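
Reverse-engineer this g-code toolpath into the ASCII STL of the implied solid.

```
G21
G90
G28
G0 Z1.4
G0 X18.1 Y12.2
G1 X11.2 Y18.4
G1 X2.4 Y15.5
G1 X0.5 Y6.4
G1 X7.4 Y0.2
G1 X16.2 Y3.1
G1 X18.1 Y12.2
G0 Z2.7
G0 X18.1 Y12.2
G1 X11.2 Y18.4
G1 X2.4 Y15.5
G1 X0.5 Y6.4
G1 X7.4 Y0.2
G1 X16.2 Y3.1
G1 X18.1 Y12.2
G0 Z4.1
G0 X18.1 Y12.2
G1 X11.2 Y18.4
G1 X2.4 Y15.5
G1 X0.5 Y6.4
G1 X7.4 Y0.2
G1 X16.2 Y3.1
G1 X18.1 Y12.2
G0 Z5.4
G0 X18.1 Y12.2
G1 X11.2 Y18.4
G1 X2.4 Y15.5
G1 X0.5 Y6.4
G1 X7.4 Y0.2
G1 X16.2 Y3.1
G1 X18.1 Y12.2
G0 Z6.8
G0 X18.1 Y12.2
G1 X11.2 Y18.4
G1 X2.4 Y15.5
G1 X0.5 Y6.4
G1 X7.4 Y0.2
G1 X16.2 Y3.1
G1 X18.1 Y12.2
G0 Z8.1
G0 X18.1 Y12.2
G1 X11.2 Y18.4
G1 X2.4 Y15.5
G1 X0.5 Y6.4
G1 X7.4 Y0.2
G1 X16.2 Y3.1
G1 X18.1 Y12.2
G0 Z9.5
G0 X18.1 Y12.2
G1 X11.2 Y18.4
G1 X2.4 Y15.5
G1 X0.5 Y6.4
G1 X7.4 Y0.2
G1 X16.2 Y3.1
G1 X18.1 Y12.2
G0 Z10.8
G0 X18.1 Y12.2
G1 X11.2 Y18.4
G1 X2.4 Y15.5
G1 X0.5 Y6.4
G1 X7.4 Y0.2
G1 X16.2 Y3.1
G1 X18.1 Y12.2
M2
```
solid part
  facet normal 0.0000 0.0000 -1.0000
    outer loop
      vertex 2.4 15.5 0.0
      vertex 11.2 18.4 0.0
      vertex 18.1 12.2 0.0
    endloop
  endfacet
  facet normal 0.0000 0.0000 -1.0000
    outer loop
      vertex 0.5 6.4 0.0
      vertex 2.4 15.5 0.0
      vertex 18.1 12.2 0.0
    endloop
  endfacet
  facet normal 0.0000 0.0000 -1.0000
    outer loop
      vertex 7.4 0.2 0.0
      vertex 0.5 6.4 0.0
      vertex 18.1 12.2 0.0
    endloop
  endfacet
  facet normal 0.0000 0.0000 -1.0000
    outer loop
      vertex 16.2 3.1 0.0
      vertex 7.4 0.2 0.0
      vertex 18.1 12.2 0.0
    endloop
  endfacet
  facet normal 0.0000 0.0000 1.0000
    outer loop
      vertex 18.1 12.2 10.8
      vertex 11.2 18.4 10.8
      vertex 2.4 15.5 10.8
    endloop
  endfacet
  facet normal 0.0000 0.0000 1.0000
    outer loop
      vertex 18.1 12.2 10.8
      vertex 2.4 15.5 10.8
      vertex 0.5 6.4 10.8
    endloop
  endfacet
  facet normal 0.0000 0.0000 1.0000
    outer loop
      vertex 18.1 12.2 10.8
      vertex 0.5 6.4 10.8
      vertex 7.4 0.2 10.8
    endloop
  endfacet
  facet normal 0.0000 0.0000 1.0000
    outer loop
      vertex 18.1 12.2 10.8
      vertex 7.4 0.2 10.8
      vertex 16.2 3.1 10.8
    endloop
  endfacet
  facet normal 0.6684 0.7438 0.0000
    outer loop
      vertex 18.1 12.2 0.0
      vertex 11.2 18.4 0.0
      vertex 11.2 18.4 10.8
    endloop
  endfacet
  facet normal 0.6684 0.7438 0.0000
    outer loop
      vertex 18.1 12.2 0.0
      vertex 11.2 18.4 10.8
      vertex 18.1 12.2 10.8
    endloop
  endfacet
  facet normal -0.3130 0.9498 0.0000
    outer loop
      vertex 11.2 18.4 0.0
      vertex 2.4 15.5 0.0
      vertex 2.4 15.5 10.8
    endloop
  endfacet
  facet normal -0.3130 0.9498 0.0000
    outer loop
      vertex 11.2 18.4 0.0
      vertex 2.4 15.5 10.8
      vertex 11.2 18.4 10.8
    endloop
  endfacet
  facet normal -0.9789 0.2044 0.0000
    outer loop
      vertex 2.4 15.5 0.0
      vertex 0.5 6.4 0.0
      vertex 0.5 6.4 10.8
    endloop
  endfacet
  facet normal -0.9789 0.2044 0.0000
    outer loop
      vertex 2.4 15.5 0.0
      vertex 0.5 6.4 10.8
      vertex 2.4 15.5 10.8
    endloop
  endfacet
  facet normal -0.6684 -0.7438 0.0000
    outer loop
      vertex 0.5 6.4 0.0
      vertex 7.4 0.2 0.0
      vertex 7.4 0.2 10.8
    endloop
  endfacet
  facet normal -0.6684 -0.7438 0.0000
    outer loop
      vertex 0.5 6.4 0.0
      vertex 7.4 0.2 10.8
      vertex 0.5 6.4 10.8
    endloop
  endfacet
  facet normal 0.3130 -0.9498 0.0000
    outer loop
      vertex 7.4 0.2 0.0
      vertex 16.2 3.1 0.0
      vertex 16.2 3.1 10.8
    endloop
  endfacet
  facet normal 0.3130 -0.9498 0.0000
    outer loop
      vertex 7.4 0.2 0.0
      vertex 16.2 3.1 10.8
      vertex 7.4 0.2 10.8
    endloop
  endfacet
  facet normal 0.9789 -0.2044 0.0000
    outer loop
      vertex 16.2 3.1 0.0
      vertex 18.1 12.2 0.0
      vertex 18.1 12.2 10.8
    endloop
  endfacet
  facet normal 0.9789 -0.2044 0.0000
    outer loop
      vertex 16.2 3.1 0.0
      vertex 18.1 12.2 10.8
      vertex 16.2 3.1 10.8
    endloop
  endfacet
endsolid part

The G0 Z moves step by Δz≈1.4 mm. Every layer's G1 loop is the same polygon, so the solid is a straight extrusion of it from z=0 to z≈10.8. Closing with flat bottom and top caps and triangulating gives 20 facets — a regular 6-sided prism (a cylinder approximated with 6 flat sides), circumscribed radius ≈ 9.3 mm, height ≈ 10.8 mm.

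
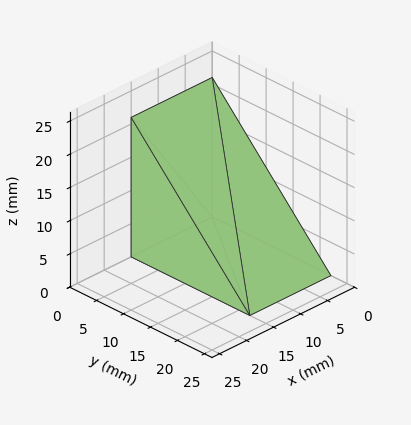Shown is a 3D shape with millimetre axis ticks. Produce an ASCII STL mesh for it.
Reading the render: the shape is a wedge (ramp): 15 × 22 mm base, rising to 21 mm along the y=0 edge and sloping linearly to z=0 at y=22 (dimensions read to the nearest mm from the axis ticks). For the STL, each face is triangulated and given an outward normal.

solid part
  facet normal 0.0000 0.0000 -1.0000
    outer loop
      vertex 15.000 22.000 0.000
      vertex 15.000 0.000 0.000
      vertex 0.000 0.000 0.000
    endloop
  endfacet
  facet normal 0.0000 0.0000 -1.0000
    outer loop
      vertex 0.000 22.000 0.000
      vertex 15.000 22.000 0.000
      vertex 0.000 0.000 0.000
    endloop
  endfacet
  facet normal 0.0000 -1.0000 0.0000
    outer loop
      vertex 0.000 0.000 0.000
      vertex 15.000 0.000 0.000
      vertex 15.000 0.000 21.000
    endloop
  endfacet
  facet normal 0.0000 -1.0000 0.0000
    outer loop
      vertex 0.000 0.000 0.000
      vertex 15.000 0.000 21.000
      vertex 0.000 0.000 21.000
    endloop
  endfacet
  facet normal 0.0000 0.6905 0.7234
    outer loop
      vertex 0.000 0.000 21.000
      vertex 15.000 0.000 21.000
      vertex 15.000 22.000 0.000
    endloop
  endfacet
  facet normal 0.0000 0.6905 0.7234
    outer loop
      vertex 0.000 0.000 21.000
      vertex 15.000 22.000 0.000
      vertex 0.000 22.000 0.000
    endloop
  endfacet
  facet normal -1.0000 0.0000 0.0000
    outer loop
      vertex 0.000 0.000 21.000
      vertex 0.000 22.000 0.000
      vertex 0.000 0.000 0.000
    endloop
  endfacet
  facet normal 1.0000 0.0000 0.0000
    outer loop
      vertex 15.000 0.000 0.000
      vertex 15.000 22.000 0.000
      vertex 15.000 0.000 21.000
    endloop
  endfacet
endsolid part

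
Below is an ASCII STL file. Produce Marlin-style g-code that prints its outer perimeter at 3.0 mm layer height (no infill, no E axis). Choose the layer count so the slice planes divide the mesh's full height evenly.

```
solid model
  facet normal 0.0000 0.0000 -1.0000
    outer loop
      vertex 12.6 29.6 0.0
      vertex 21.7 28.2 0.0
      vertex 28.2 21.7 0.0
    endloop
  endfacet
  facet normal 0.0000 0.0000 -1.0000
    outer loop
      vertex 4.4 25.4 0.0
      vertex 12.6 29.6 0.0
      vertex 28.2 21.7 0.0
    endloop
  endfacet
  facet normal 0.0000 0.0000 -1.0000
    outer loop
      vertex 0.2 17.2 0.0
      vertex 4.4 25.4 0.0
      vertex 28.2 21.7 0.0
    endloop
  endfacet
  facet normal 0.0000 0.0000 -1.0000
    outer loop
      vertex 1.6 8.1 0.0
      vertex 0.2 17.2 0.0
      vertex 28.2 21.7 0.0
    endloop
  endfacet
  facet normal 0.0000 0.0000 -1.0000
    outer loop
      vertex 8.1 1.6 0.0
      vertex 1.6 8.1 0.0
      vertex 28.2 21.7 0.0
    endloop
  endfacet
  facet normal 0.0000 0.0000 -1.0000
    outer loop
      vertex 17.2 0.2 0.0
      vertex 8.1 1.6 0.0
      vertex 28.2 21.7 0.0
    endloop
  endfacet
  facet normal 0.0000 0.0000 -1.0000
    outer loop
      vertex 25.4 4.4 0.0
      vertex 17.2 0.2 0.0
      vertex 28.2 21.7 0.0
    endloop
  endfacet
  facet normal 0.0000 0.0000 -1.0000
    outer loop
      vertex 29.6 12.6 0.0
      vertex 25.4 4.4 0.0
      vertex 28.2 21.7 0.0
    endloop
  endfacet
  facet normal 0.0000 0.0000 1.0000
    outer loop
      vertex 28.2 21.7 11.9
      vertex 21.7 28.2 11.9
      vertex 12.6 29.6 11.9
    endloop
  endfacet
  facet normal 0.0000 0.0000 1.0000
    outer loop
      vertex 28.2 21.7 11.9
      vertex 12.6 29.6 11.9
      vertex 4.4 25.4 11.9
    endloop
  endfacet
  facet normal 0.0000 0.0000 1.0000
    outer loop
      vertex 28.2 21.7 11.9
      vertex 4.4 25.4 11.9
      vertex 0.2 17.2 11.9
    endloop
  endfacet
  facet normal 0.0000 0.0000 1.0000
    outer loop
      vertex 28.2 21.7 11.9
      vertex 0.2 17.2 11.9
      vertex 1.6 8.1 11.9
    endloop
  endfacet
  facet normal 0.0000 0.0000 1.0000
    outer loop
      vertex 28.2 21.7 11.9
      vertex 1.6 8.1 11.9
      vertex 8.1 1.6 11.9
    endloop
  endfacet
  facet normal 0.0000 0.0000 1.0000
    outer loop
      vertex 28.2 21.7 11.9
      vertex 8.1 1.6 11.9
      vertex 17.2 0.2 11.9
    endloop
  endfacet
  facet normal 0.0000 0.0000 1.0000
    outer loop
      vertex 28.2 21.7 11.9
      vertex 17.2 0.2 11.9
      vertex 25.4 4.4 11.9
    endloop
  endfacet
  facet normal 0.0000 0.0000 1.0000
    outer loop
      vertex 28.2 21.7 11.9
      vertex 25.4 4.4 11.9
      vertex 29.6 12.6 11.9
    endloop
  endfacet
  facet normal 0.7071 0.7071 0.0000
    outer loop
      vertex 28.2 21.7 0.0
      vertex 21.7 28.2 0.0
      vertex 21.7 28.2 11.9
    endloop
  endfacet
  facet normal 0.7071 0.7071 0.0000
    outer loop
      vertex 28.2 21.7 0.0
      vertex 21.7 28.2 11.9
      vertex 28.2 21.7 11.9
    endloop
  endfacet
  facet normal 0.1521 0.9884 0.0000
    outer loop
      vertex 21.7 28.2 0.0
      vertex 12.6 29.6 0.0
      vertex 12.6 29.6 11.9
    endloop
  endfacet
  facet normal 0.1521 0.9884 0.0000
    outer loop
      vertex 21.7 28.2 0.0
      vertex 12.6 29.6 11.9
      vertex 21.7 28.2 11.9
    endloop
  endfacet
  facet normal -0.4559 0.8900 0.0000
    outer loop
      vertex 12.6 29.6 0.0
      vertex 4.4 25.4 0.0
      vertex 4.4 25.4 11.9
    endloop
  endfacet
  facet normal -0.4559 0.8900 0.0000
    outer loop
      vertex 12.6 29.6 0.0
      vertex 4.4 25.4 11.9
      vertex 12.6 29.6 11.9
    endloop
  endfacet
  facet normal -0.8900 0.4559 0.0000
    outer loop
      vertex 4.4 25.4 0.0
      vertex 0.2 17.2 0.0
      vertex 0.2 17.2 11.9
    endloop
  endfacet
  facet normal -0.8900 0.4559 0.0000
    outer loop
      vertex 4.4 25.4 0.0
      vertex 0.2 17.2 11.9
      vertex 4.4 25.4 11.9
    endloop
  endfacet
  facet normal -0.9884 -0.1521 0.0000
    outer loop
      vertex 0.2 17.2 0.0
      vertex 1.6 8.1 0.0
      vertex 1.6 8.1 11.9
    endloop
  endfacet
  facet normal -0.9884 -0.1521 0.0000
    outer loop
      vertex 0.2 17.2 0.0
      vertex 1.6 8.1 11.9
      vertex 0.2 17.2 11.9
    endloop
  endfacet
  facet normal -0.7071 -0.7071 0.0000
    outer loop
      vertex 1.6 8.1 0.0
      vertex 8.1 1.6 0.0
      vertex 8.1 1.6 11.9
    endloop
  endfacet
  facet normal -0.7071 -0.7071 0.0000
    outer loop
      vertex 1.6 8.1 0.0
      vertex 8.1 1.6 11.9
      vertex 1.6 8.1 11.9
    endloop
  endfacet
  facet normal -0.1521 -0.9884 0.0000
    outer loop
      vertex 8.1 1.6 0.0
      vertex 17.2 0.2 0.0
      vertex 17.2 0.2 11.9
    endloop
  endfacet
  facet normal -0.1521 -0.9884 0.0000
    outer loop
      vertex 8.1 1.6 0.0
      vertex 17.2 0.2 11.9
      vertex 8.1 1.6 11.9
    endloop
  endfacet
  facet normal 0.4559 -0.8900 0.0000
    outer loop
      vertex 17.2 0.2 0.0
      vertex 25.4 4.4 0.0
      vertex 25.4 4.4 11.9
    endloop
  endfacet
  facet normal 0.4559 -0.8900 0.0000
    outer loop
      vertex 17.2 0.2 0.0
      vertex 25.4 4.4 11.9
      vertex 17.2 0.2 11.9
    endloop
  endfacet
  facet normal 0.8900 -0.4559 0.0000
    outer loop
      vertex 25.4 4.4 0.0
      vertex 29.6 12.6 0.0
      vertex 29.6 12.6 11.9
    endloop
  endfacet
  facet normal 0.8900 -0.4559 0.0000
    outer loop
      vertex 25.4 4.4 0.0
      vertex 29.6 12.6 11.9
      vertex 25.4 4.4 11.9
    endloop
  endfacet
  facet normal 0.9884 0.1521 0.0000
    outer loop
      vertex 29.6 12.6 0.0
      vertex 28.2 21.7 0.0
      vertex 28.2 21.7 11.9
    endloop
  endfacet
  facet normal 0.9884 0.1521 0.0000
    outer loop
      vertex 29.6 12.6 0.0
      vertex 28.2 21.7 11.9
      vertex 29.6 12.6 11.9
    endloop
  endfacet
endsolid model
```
; perimeter-only toolpath
G21 ; units = mm
G90 ; absolute positioning
G28 ; home
; layer 1
G0 Z3.0
G0 X28.2 Y21.7
G1 X21.7 Y28.2
G1 X12.6 Y29.6
G1 X4.4 Y25.4
G1 X0.2 Y17.2
G1 X1.6 Y8.1
G1 X8.1 Y1.6
G1 X17.2 Y0.2
G1 X25.4 Y4.4
G1 X29.6 Y12.6
G1 X28.2 Y21.7
; layer 2
G0 Z6.0
G0 X28.2 Y21.7
G1 X21.7 Y28.2
G1 X12.6 Y29.6
G1 X4.4 Y25.4
G1 X0.2 Y17.2
G1 X1.6 Y8.1
G1 X8.1 Y1.6
G1 X17.2 Y0.2
G1 X25.4 Y4.4
G1 X29.6 Y12.6
G1 X28.2 Y21.7
; layer 3
G0 Z8.9
G0 X28.2 Y21.7
G1 X21.7 Y28.2
G1 X12.6 Y29.6
G1 X4.4 Y25.4
G1 X0.2 Y17.2
G1 X1.6 Y8.1
G1 X8.1 Y1.6
G1 X17.2 Y0.2
G1 X25.4 Y4.4
G1 X29.6 Y12.6
G1 X28.2 Y21.7
; layer 4
G0 Z11.9
G0 X28.2 Y21.7
G1 X21.7 Y28.2
G1 X12.6 Y29.6
G1 X4.4 Y25.4
G1 X0.2 Y17.2
G1 X1.6 Y8.1
G1 X8.1 Y1.6
G1 X17.2 Y0.2
G1 X25.4 Y4.4
G1 X29.6 Y12.6
G1 X28.2 Y21.7
M2 ; end

The solid is a regular 10-sided prism (a cylinder approximated with 10 flat sides), circumscribed radius ≈ 14.9 mm, height ≈ 11.9 mm. Slicing at Δz = 3.0 mm — 4 equal slices spanning the solid's height, so layer i sits at z = i·h/4 — gives 4 non-empty perimeters. Each is a 10-segment closed polygon; G0 lifts to the layer z and rapids to the start vertex, then G1 traces the edges.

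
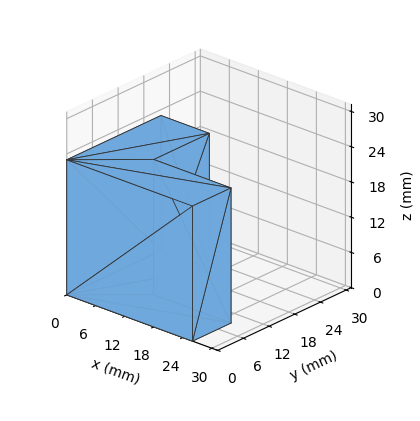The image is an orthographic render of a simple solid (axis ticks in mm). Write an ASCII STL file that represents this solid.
Reading the render: the shape is an L-shaped prism: outer 26 × 22 mm, arm thicknesses ≈ 9 mm (horizontal) and 10 mm (vertical), extruded 23 mm in z (dimensions read to the nearest mm from the axis ticks). For the STL, each face is triangulated and given an outward normal.

solid part
  facet normal 0.0000 0.0000 -1.0000
    outer loop
      vertex 26.00 9.00 0.00
      vertex 26.00 0.00 0.00
      vertex 0.00 0.00 0.00
    endloop
  endfacet
  facet normal 0.0000 0.0000 -1.0000
    outer loop
      vertex 10.00 9.00 0.00
      vertex 26.00 9.00 0.00
      vertex 0.00 0.00 0.00
    endloop
  endfacet
  facet normal 0.0000 0.0000 -1.0000
    outer loop
      vertex 10.00 22.00 0.00
      vertex 10.00 9.00 0.00
      vertex 0.00 0.00 0.00
    endloop
  endfacet
  facet normal 0.0000 0.0000 -1.0000
    outer loop
      vertex 0.00 22.00 0.00
      vertex 10.00 22.00 0.00
      vertex 0.00 0.00 0.00
    endloop
  endfacet
  facet normal 0.0000 0.0000 1.0000
    outer loop
      vertex 0.00 0.00 23.00
      vertex 26.00 0.00 23.00
      vertex 26.00 9.00 23.00
    endloop
  endfacet
  facet normal 0.0000 0.0000 1.0000
    outer loop
      vertex 0.00 0.00 23.00
      vertex 26.00 9.00 23.00
      vertex 10.00 9.00 23.00
    endloop
  endfacet
  facet normal 0.0000 0.0000 1.0000
    outer loop
      vertex 0.00 0.00 23.00
      vertex 10.00 9.00 23.00
      vertex 10.00 22.00 23.00
    endloop
  endfacet
  facet normal 0.0000 0.0000 1.0000
    outer loop
      vertex 0.00 0.00 23.00
      vertex 10.00 22.00 23.00
      vertex 0.00 22.00 23.00
    endloop
  endfacet
  facet normal 0.0000 -1.0000 0.0000
    outer loop
      vertex 0.00 0.00 0.00
      vertex 26.00 0.00 0.00
      vertex 26.00 0.00 23.00
    endloop
  endfacet
  facet normal 0.0000 -1.0000 0.0000
    outer loop
      vertex 0.00 0.00 0.00
      vertex 26.00 0.00 23.00
      vertex 0.00 0.00 23.00
    endloop
  endfacet
  facet normal 1.0000 0.0000 0.0000
    outer loop
      vertex 26.00 0.00 0.00
      vertex 26.00 9.00 0.00
      vertex 26.00 9.00 23.00
    endloop
  endfacet
  facet normal 1.0000 0.0000 0.0000
    outer loop
      vertex 26.00 0.00 0.00
      vertex 26.00 9.00 23.00
      vertex 26.00 0.00 23.00
    endloop
  endfacet
  facet normal 0.0000 1.0000 0.0000
    outer loop
      vertex 26.00 9.00 0.00
      vertex 10.00 9.00 0.00
      vertex 10.00 9.00 23.00
    endloop
  endfacet
  facet normal 0.0000 1.0000 0.0000
    outer loop
      vertex 26.00 9.00 0.00
      vertex 10.00 9.00 23.00
      vertex 26.00 9.00 23.00
    endloop
  endfacet
  facet normal 1.0000 0.0000 0.0000
    outer loop
      vertex 10.00 9.00 0.00
      vertex 10.00 22.00 0.00
      vertex 10.00 22.00 23.00
    endloop
  endfacet
  facet normal 1.0000 0.0000 0.0000
    outer loop
      vertex 10.00 9.00 0.00
      vertex 10.00 22.00 23.00
      vertex 10.00 9.00 23.00
    endloop
  endfacet
  facet normal 0.0000 1.0000 0.0000
    outer loop
      vertex 10.00 22.00 0.00
      vertex 0.00 22.00 0.00
      vertex 0.00 22.00 23.00
    endloop
  endfacet
  facet normal 0.0000 1.0000 0.0000
    outer loop
      vertex 10.00 22.00 0.00
      vertex 0.00 22.00 23.00
      vertex 10.00 22.00 23.00
    endloop
  endfacet
  facet normal -1.0000 0.0000 0.0000
    outer loop
      vertex 0.00 22.00 0.00
      vertex 0.00 0.00 0.00
      vertex 0.00 0.00 23.00
    endloop
  endfacet
  facet normal -1.0000 0.0000 0.0000
    outer loop
      vertex 0.00 22.00 0.00
      vertex 0.00 0.00 23.00
      vertex 0.00 22.00 23.00
    endloop
  endfacet
endsolid part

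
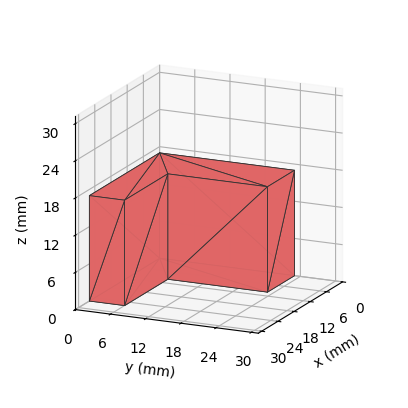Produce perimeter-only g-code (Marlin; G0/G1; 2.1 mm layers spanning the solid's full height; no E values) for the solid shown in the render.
Reading the render: the shape is an L-shaped prism: outer 26 × 23 mm, arm thicknesses ≈ 6 mm (horizontal) and 10 mm (vertical), extruded 17 mm in z (dimensions read to the nearest mm from the axis ticks). For the g-code, the solid's height is divided into equal slices at the stated Δz and each level perimeter traced with G1 moves after a G0 lift.

; perimeter-only toolpath
G21 ; units = mm
G90 ; absolute positioning
G28 ; home
; layer 1
G0 Z2.1
G0 X0.0 Y0.0
G1 X26.0 Y0.0
G1 X26.0 Y6.0
G1 X10.0 Y6.0
G1 X10.0 Y23.0
G1 X0.0 Y23.0
G1 X0.0 Y0.0
; layer 2
G0 Z4.2
G0 X0.0 Y0.0
G1 X26.0 Y0.0
G1 X26.0 Y6.0
G1 X10.0 Y6.0
G1 X10.0 Y23.0
G1 X0.0 Y23.0
G1 X0.0 Y0.0
; layer 3
G0 Z6.4
G0 X0.0 Y0.0
G1 X26.0 Y0.0
G1 X26.0 Y6.0
G1 X10.0 Y6.0
G1 X10.0 Y23.0
G1 X0.0 Y23.0
G1 X0.0 Y0.0
; layer 4
G0 Z8.5
G0 X0.0 Y0.0
G1 X26.0 Y0.0
G1 X26.0 Y6.0
G1 X10.0 Y6.0
G1 X10.0 Y23.0
G1 X0.0 Y23.0
G1 X0.0 Y0.0
; layer 5
G0 Z10.6
G0 X0.0 Y0.0
G1 X26.0 Y0.0
G1 X26.0 Y6.0
G1 X10.0 Y6.0
G1 X10.0 Y23.0
G1 X0.0 Y23.0
G1 X0.0 Y0.0
; layer 6
G0 Z12.8
G0 X0.0 Y0.0
G1 X26.0 Y0.0
G1 X26.0 Y6.0
G1 X10.0 Y6.0
G1 X10.0 Y23.0
G1 X0.0 Y23.0
G1 X0.0 Y0.0
; layer 7
G0 Z14.9
G0 X0.0 Y0.0
G1 X26.0 Y0.0
G1 X26.0 Y6.0
G1 X10.0 Y6.0
G1 X10.0 Y23.0
G1 X0.0 Y23.0
G1 X0.0 Y0.0
; layer 8
G0 Z17.0
G0 X0.0 Y0.0
G1 X26.0 Y0.0
G1 X26.0 Y6.0
G1 X10.0 Y6.0
G1 X10.0 Y23.0
G1 X0.0 Y23.0
G1 X0.0 Y0.0
M2 ; end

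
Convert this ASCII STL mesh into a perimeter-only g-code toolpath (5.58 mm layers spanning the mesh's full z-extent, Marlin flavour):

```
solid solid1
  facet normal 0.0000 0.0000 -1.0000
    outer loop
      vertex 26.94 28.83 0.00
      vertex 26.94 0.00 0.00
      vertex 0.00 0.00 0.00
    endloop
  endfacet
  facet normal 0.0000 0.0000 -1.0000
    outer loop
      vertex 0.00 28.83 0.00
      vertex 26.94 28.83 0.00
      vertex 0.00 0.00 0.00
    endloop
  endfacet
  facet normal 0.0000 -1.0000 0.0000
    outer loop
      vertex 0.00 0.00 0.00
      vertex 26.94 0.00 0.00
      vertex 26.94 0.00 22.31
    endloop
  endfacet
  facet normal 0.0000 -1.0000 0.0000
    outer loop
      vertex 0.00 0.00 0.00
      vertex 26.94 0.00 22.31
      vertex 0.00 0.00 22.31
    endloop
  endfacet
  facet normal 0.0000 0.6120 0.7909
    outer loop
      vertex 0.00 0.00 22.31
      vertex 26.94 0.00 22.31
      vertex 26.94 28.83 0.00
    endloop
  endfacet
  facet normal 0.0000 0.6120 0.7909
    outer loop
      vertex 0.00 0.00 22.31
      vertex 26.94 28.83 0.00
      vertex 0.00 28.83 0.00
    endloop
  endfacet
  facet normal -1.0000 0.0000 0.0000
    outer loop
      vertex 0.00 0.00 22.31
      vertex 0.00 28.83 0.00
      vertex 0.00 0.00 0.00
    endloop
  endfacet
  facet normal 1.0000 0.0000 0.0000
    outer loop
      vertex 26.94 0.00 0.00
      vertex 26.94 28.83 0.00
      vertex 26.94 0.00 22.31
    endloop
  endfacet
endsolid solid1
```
; perimeter-only toolpath
G21 ; units = mm
G90 ; absolute positioning
G28 ; home
; layer 1
G0 Z5.58
G0 X0.00 Y0.00
G1 X26.94 Y0.00
G1 X26.94 Y21.62
G1 X0.00 Y21.62
G1 X0.00 Y0.00
; layer 2
G0 Z11.15
G0 X0.00 Y0.00
G1 X26.94 Y0.00
G1 X26.94 Y14.41
G1 X0.00 Y14.41
G1 X0.00 Y0.00
; layer 3
G0 Z16.73
G0 X0.00 Y0.00
G1 X26.94 Y0.00
G1 X26.94 Y7.21
G1 X0.00 Y7.21
G1 X0.00 Y0.00
M2 ; end

The solid is a wedge (ramp): 26.9 × 28.8 mm base, rising to 22.3 mm along the y=0 edge and sloping linearly to z=0 at y=28.8. Slicing at Δz = 5.58 mm — 4 equal slices spanning the solid's height, so layer i sits at z = i·h/4 — gives 3 non-empty perimeters. Each is a 4-segment closed polygon; G0 lifts to the layer z and rapids to the start vertex, then G1 traces the edges. The cross-section shrinks linearly with z (the slice at the apex is degenerate and omitted).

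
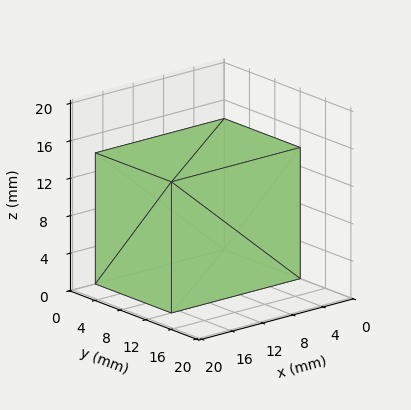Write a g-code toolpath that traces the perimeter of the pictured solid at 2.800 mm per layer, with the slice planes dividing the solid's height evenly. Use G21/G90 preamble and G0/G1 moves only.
Reading the render: the shape is a rectangular box, roughly 17 × 12 mm footprint and 14 mm tall (dimensions read to the nearest mm from the axis ticks). For the g-code, the solid's height is divided into equal slices at the stated Δz and each level perimeter traced with G1 moves after a G0 lift.

; perimeter-only toolpath
G21 ; units = mm
G90 ; absolute positioning
G28 ; home
; layer 1
G0 Z2.800
G0 X0.000 Y0.000
G1 X17.000 Y0.000
G1 X17.000 Y12.000
G1 X0.000 Y12.000
G1 X0.000 Y0.000
; layer 2
G0 Z5.600
G0 X0.000 Y0.000
G1 X17.000 Y0.000
G1 X17.000 Y12.000
G1 X0.000 Y12.000
G1 X0.000 Y0.000
; layer 3
G0 Z8.400
G0 X0.000 Y0.000
G1 X17.000 Y0.000
G1 X17.000 Y12.000
G1 X0.000 Y12.000
G1 X0.000 Y0.000
; layer 4
G0 Z11.200
G0 X0.000 Y0.000
G1 X17.000 Y0.000
G1 X17.000 Y12.000
G1 X0.000 Y12.000
G1 X0.000 Y0.000
; layer 5
G0 Z14.000
G0 X0.000 Y0.000
G1 X17.000 Y0.000
G1 X17.000 Y12.000
G1 X0.000 Y12.000
G1 X0.000 Y0.000
M2 ; end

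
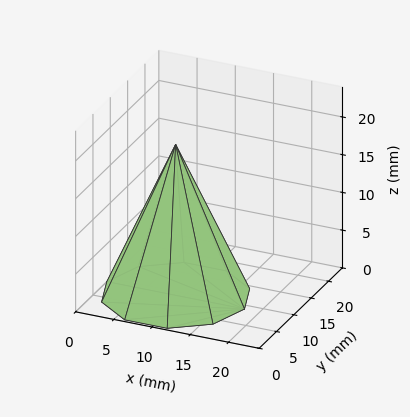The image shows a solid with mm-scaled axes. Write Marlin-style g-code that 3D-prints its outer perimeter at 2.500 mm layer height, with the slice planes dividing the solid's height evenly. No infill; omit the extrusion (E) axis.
Reading the render: the shape is a regular 10-sided pyramid, base circumscribed radius ≈ 9 mm, apex at z ≈ 20 mm (dimensions read to the nearest mm from the axis ticks). For the g-code, the solid's height is divided into equal slices at the stated Δz and each level perimeter traced with G1 moves after a G0 lift.

; perimeter-only toolpath
G21 ; units = mm
G90 ; absolute positioning
G28 ; home
; layer 1
G0 Z2.500
G0 X16.875 Y9.000
G1 X15.371 Y13.629
G1 X11.433 Y16.490
G1 X6.567 Y16.490
G1 X2.629 Y13.629
G1 X1.125 Y9.000
G1 X2.629 Y4.371
G1 X6.567 Y1.510
G1 X11.433 Y1.510
G1 X15.371 Y4.371
G1 X16.875 Y9.000
; layer 2
G0 Z5.000
G0 X15.750 Y9.000
G1 X14.461 Y12.967
G1 X11.086 Y15.420
G1 X6.914 Y15.420
G1 X3.539 Y12.967
G1 X2.250 Y9.000
G1 X3.539 Y5.032
G1 X6.914 Y2.580
G1 X11.086 Y2.580
G1 X14.461 Y5.032
G1 X15.750 Y9.000
; layer 3
G0 Z7.500
G0 X14.625 Y9.000
G1 X13.551 Y12.306
G1 X10.738 Y14.350
G1 X7.262 Y14.350
G1 X4.449 Y12.306
G1 X3.375 Y9.000
G1 X4.449 Y5.694
G1 X7.262 Y3.650
G1 X10.738 Y3.650
G1 X13.551 Y5.694
G1 X14.625 Y9.000
; layer 4
G0 Z10.000
G0 X13.500 Y9.000
G1 X12.640 Y11.645
G1 X10.390 Y13.280
G1 X7.610 Y13.280
G1 X5.359 Y11.645
G1 X4.500 Y9.000
G1 X5.359 Y6.355
G1 X7.610 Y4.720
G1 X10.390 Y4.720
G1 X12.640 Y6.355
G1 X13.500 Y9.000
; layer 5
G0 Z12.500
G0 X12.375 Y9.000
G1 X11.730 Y10.984
G1 X10.043 Y12.210
G1 X7.957 Y12.210
G1 X6.270 Y10.984
G1 X5.625 Y9.000
G1 X6.270 Y7.016
G1 X7.957 Y5.790
G1 X10.043 Y5.790
G1 X11.730 Y7.016
G1 X12.375 Y9.000
; layer 6
G0 Z15.000
G0 X11.250 Y9.000
G1 X10.820 Y10.322
G1 X9.695 Y11.140
G1 X8.305 Y11.140
G1 X7.180 Y10.322
G1 X6.750 Y9.000
G1 X7.180 Y7.678
G1 X8.305 Y6.860
G1 X9.695 Y6.860
G1 X10.820 Y7.678
G1 X11.250 Y9.000
; layer 7
G0 Z17.500
G0 X10.125 Y9.000
G1 X9.910 Y9.661
G1 X9.348 Y10.070
G1 X8.652 Y10.070
G1 X8.090 Y9.661
G1 X7.875 Y9.000
G1 X8.090 Y8.339
G1 X8.652 Y7.930
G1 X9.348 Y7.930
G1 X9.910 Y8.339
G1 X10.125 Y9.000
M2 ; end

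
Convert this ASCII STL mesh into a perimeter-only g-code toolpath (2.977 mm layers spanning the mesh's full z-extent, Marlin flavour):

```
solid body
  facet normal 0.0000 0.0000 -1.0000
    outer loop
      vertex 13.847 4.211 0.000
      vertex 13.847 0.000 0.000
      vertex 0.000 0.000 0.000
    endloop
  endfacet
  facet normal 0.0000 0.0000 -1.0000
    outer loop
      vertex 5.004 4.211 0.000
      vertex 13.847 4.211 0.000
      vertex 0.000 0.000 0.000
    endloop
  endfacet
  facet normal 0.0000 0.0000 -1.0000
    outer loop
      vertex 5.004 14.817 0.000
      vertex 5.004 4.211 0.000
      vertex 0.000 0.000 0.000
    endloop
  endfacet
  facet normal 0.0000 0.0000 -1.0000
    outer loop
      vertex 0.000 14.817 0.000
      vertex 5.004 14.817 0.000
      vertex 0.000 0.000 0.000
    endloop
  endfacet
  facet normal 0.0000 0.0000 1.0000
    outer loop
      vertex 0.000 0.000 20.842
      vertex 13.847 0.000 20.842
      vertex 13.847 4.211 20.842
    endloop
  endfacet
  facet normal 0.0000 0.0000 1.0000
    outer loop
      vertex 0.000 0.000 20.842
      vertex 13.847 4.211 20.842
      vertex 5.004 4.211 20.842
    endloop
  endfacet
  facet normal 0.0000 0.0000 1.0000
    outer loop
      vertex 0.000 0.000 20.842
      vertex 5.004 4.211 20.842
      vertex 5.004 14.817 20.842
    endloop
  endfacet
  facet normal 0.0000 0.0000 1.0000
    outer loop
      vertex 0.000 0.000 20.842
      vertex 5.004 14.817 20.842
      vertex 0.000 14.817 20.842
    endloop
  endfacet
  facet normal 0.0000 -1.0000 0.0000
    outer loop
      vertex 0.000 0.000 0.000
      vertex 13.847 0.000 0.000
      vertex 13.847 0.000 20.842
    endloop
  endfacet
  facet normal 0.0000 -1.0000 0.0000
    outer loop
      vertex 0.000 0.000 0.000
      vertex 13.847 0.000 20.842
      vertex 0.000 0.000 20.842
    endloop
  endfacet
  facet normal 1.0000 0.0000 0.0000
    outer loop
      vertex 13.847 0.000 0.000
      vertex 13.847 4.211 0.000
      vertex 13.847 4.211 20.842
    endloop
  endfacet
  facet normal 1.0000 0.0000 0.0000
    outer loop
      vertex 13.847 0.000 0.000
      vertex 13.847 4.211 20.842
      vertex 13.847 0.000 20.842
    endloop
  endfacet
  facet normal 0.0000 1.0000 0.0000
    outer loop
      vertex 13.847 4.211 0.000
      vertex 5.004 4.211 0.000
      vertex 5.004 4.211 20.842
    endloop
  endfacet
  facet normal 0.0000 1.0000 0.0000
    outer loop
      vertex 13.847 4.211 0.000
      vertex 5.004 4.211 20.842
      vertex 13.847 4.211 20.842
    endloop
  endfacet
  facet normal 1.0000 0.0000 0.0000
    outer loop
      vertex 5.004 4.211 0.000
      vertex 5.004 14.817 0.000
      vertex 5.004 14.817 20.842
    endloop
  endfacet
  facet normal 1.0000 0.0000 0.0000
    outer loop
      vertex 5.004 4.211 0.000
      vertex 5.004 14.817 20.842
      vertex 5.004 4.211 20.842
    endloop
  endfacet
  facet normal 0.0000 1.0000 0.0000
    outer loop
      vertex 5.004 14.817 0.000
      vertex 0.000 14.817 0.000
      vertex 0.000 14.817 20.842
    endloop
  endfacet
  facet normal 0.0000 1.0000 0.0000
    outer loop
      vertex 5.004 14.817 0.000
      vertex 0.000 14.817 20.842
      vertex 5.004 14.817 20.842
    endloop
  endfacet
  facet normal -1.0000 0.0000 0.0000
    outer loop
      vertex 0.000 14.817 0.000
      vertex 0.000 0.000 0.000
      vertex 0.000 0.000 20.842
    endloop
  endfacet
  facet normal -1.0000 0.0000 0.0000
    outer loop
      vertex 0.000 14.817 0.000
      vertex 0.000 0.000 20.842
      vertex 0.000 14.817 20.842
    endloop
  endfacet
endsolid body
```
; perimeter-only toolpath
G21 ; units = mm
G90 ; absolute positioning
G28 ; home
; layer 1
G0 Z2.977
G0 X0.000 Y0.000
G1 X13.847 Y0.000
G1 X13.847 Y4.211
G1 X5.004 Y4.211
G1 X5.004 Y14.817
G1 X0.000 Y14.817
G1 X0.000 Y0.000
; layer 2
G0 Z5.955
G0 X0.000 Y0.000
G1 X13.847 Y0.000
G1 X13.847 Y4.211
G1 X5.004 Y4.211
G1 X5.004 Y14.817
G1 X0.000 Y14.817
G1 X0.000 Y0.000
; layer 3
G0 Z8.932
G0 X0.000 Y0.000
G1 X13.847 Y0.000
G1 X13.847 Y4.211
G1 X5.004 Y4.211
G1 X5.004 Y14.817
G1 X0.000 Y14.817
G1 X0.000 Y0.000
; layer 4
G0 Z11.910
G0 X0.000 Y0.000
G1 X13.847 Y0.000
G1 X13.847 Y4.211
G1 X5.004 Y4.211
G1 X5.004 Y14.817
G1 X0.000 Y14.817
G1 X0.000 Y0.000
; layer 5
G0 Z14.887
G0 X0.000 Y0.000
G1 X13.847 Y0.000
G1 X13.847 Y4.211
G1 X5.004 Y4.211
G1 X5.004 Y14.817
G1 X0.000 Y14.817
G1 X0.000 Y0.000
; layer 6
G0 Z17.865
G0 X0.000 Y0.000
G1 X13.847 Y0.000
G1 X13.847 Y4.211
G1 X5.004 Y4.211
G1 X5.004 Y14.817
G1 X0.000 Y14.817
G1 X0.000 Y0.000
; layer 7
G0 Z20.842
G0 X0.000 Y0.000
G1 X13.847 Y0.000
G1 X13.847 Y4.211
G1 X5.004 Y4.211
G1 X5.004 Y14.817
G1 X0.000 Y14.817
G1 X0.000 Y0.000
M2 ; end

The solid is an L-shaped prism: outer 13.8 × 14.8 mm, arm thicknesses ≈ 4.21 mm (horizontal) and 5 mm (vertical), extruded 20.8 mm in z. Slicing at Δz = 2.977 mm — 7 equal slices spanning the solid's height, so layer i sits at z = i·h/7 — gives 7 non-empty perimeters. Each is a 6-segment closed polygon; G0 lifts to the layer z and rapids to the start vertex, then G1 traces the edges.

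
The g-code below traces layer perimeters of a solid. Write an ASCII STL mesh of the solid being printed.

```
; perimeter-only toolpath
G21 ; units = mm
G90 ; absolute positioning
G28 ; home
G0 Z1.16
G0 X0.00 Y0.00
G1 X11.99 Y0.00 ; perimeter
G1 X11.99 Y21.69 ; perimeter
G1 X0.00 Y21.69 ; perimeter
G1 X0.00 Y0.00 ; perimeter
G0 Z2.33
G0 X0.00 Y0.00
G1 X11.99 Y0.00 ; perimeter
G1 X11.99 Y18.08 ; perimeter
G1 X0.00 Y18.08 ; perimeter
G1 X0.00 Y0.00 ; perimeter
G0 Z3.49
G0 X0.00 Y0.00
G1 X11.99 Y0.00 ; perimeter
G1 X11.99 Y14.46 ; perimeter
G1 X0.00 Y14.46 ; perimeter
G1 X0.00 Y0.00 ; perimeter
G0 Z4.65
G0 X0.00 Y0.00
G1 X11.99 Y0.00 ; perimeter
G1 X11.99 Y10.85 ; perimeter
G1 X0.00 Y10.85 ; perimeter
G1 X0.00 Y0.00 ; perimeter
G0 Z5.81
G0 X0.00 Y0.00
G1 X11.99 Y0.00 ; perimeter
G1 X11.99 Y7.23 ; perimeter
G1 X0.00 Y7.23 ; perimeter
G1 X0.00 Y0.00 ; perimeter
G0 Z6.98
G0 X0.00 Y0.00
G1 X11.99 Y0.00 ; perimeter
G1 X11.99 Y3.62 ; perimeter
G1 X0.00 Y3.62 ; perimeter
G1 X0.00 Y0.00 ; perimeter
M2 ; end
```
solid part
  facet normal 0.0000 0.0000 -1.0000
    outer loop
      vertex 11.99 25.31 0.00
      vertex 11.99 0.00 0.00
      vertex 0.00 0.00 0.00
    endloop
  endfacet
  facet normal 0.0000 0.0000 -1.0000
    outer loop
      vertex 0.00 25.31 0.00
      vertex 11.99 25.31 0.00
      vertex 0.00 0.00 0.00
    endloop
  endfacet
  facet normal 0.0000 -1.0000 0.0000
    outer loop
      vertex 0.00 0.00 0.00
      vertex 11.99 0.00 0.00
      vertex 11.99 0.00 8.14
    endloop
  endfacet
  facet normal 0.0000 -1.0000 0.0000
    outer loop
      vertex 0.00 0.00 0.00
      vertex 11.99 0.00 8.14
      vertex 0.00 0.00 8.14
    endloop
  endfacet
  facet normal 0.0000 0.3062 0.9520
    outer loop
      vertex 0.00 0.00 8.14
      vertex 11.99 0.00 8.14
      vertex 11.99 25.31 0.00
    endloop
  endfacet
  facet normal 0.0000 0.3062 0.9520
    outer loop
      vertex 0.00 0.00 8.14
      vertex 11.99 25.31 0.00
      vertex 0.00 25.31 0.00
    endloop
  endfacet
  facet normal -1.0000 0.0000 0.0000
    outer loop
      vertex 0.00 0.00 8.14
      vertex 0.00 25.31 0.00
      vertex 0.00 0.00 0.00
    endloop
  endfacet
  facet normal 1.0000 0.0000 0.0000
    outer loop
      vertex 11.99 0.00 0.00
      vertex 11.99 25.31 0.00
      vertex 11.99 0.00 8.14
    endloop
  endfacet
endsolid part

The G0 Z moves step by Δz≈1.16 mm. The G1 loops shrink linearly with z, so the solid tapers from its base footprint up to z≈8.14. Closing with a flat bottom cap and the tapered top and triangulating gives 8 facets — a wedge (ramp): 12 × 25.3 mm base, rising to 8.14 mm along the y=0 edge and sloping linearly to z=0 at y=25.3.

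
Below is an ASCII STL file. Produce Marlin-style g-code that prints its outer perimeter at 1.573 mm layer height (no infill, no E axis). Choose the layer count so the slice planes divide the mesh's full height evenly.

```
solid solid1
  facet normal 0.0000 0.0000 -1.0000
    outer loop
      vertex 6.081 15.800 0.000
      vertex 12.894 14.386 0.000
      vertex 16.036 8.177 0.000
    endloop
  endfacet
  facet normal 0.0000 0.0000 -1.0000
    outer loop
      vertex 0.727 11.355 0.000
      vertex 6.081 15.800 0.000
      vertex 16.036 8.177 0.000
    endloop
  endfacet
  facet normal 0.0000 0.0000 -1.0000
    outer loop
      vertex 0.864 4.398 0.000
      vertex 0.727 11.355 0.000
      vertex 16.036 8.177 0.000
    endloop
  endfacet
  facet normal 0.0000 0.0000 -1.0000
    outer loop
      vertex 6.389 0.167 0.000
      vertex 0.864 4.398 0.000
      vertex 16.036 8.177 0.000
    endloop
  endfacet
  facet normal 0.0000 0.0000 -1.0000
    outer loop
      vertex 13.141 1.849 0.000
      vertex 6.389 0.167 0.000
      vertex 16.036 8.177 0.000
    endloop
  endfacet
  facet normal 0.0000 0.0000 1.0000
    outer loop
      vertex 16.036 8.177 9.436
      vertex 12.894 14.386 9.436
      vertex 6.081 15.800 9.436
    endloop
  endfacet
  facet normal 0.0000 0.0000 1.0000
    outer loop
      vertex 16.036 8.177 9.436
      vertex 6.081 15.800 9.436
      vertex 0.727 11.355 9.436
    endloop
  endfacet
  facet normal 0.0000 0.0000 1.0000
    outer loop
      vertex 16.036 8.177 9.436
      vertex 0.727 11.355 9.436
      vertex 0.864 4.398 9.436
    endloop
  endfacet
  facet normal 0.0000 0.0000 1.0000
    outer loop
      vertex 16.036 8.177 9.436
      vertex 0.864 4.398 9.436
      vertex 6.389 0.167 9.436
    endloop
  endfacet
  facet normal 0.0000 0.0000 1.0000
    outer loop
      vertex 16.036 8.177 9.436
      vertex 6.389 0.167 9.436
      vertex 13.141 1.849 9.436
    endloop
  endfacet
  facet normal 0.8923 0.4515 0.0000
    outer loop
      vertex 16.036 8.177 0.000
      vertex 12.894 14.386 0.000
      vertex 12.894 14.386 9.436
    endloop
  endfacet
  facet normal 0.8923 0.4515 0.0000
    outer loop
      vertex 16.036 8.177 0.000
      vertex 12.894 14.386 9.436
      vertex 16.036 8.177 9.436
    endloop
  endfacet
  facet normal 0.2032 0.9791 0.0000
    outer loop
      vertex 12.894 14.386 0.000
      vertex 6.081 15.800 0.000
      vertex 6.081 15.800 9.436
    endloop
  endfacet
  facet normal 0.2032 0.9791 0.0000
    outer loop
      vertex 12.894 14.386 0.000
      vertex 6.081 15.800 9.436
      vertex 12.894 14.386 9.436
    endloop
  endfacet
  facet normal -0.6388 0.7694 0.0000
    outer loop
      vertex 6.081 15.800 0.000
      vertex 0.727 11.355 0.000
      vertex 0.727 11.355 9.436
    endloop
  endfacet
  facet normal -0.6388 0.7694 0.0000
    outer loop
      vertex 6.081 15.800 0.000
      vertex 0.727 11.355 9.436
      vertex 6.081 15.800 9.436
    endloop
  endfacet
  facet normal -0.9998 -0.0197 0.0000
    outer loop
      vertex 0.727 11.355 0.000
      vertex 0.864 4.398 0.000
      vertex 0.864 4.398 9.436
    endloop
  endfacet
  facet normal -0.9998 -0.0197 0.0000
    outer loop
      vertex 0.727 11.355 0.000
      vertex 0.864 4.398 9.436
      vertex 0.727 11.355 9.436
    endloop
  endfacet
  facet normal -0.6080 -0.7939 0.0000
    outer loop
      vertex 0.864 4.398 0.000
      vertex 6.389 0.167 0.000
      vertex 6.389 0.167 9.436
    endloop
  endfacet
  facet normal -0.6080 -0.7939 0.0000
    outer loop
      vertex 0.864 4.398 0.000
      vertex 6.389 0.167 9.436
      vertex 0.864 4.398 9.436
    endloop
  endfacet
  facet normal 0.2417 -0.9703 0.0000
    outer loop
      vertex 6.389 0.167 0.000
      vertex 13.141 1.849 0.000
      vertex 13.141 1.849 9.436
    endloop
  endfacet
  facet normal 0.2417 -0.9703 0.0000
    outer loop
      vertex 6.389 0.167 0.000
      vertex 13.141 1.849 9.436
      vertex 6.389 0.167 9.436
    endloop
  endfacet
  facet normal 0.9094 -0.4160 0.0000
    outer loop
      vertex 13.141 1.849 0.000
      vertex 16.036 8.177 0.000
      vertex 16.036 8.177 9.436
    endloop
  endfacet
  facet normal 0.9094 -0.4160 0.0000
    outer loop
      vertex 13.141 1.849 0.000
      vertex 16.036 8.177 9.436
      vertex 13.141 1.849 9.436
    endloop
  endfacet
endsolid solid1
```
; perimeter-only toolpath
G21 ; units = mm
G90 ; absolute positioning
G28 ; home
; layer 1
G0 Z1.573
G0 X16.036 Y8.177
G1 X12.894 Y14.386
G1 X6.081 Y15.800
G1 X0.727 Y11.355
G1 X0.864 Y4.398
G1 X6.389 Y0.167
G1 X13.141 Y1.849
G1 X16.036 Y8.177
; layer 2
G0 Z3.145
G0 X16.036 Y8.177
G1 X12.894 Y14.386
G1 X6.081 Y15.800
G1 X0.727 Y11.355
G1 X0.864 Y4.398
G1 X6.389 Y0.167
G1 X13.141 Y1.849
G1 X16.036 Y8.177
; layer 3
G0 Z4.718
G0 X16.036 Y8.177
G1 X12.894 Y14.386
G1 X6.081 Y15.800
G1 X0.727 Y11.355
G1 X0.864 Y4.398
G1 X6.389 Y0.167
G1 X13.141 Y1.849
G1 X16.036 Y8.177
; layer 4
G0 Z6.291
G0 X16.036 Y8.177
G1 X12.894 Y14.386
G1 X6.081 Y15.800
G1 X0.727 Y11.355
G1 X0.864 Y4.398
G1 X6.389 Y0.167
G1 X13.141 Y1.849
G1 X16.036 Y8.177
; layer 5
G0 Z7.863
G0 X16.036 Y8.177
G1 X12.894 Y14.386
G1 X6.081 Y15.800
G1 X0.727 Y11.355
G1 X0.864 Y4.398
G1 X6.389 Y0.167
G1 X13.141 Y1.849
G1 X16.036 Y8.177
; layer 6
G0 Z9.436
G0 X16.036 Y8.177
G1 X12.894 Y14.386
G1 X6.081 Y15.800
G1 X0.727 Y11.355
G1 X0.864 Y4.398
G1 X6.389 Y0.167
G1 X13.141 Y1.849
G1 X16.036 Y8.177
M2 ; end

The solid is a regular 7-sided prism (a cylinder approximated with 7 flat sides), circumscribed radius ≈ 8.02 mm, height ≈ 9.44 mm. Slicing at Δz = 1.573 mm — 6 equal slices spanning the solid's height, so layer i sits at z = i·h/6 — gives 6 non-empty perimeters. Each is a 7-segment closed polygon; G0 lifts to the layer z and rapids to the start vertex, then G1 traces the edges.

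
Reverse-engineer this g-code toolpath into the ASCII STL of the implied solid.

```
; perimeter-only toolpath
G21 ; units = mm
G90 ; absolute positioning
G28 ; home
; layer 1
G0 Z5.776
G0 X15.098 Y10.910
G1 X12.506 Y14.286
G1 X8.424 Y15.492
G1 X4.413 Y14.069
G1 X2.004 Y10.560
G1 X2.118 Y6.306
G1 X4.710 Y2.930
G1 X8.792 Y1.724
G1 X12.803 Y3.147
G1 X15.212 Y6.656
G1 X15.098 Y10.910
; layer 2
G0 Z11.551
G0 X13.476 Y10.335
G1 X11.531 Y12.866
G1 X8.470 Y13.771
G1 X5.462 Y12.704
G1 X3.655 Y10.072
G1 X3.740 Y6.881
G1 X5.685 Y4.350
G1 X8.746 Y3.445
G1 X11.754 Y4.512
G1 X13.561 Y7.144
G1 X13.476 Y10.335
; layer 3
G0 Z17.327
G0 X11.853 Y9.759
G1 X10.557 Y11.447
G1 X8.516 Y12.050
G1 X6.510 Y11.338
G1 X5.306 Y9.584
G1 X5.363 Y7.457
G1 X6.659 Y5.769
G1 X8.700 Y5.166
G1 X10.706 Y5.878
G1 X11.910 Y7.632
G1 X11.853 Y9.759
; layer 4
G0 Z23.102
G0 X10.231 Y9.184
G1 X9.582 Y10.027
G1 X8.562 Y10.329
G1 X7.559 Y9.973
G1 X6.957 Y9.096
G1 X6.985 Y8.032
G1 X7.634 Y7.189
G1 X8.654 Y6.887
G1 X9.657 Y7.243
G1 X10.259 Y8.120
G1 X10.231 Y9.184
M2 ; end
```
solid part
  facet normal 0.0000 0.0000 -1.0000
    outer loop
      vertex 8.378 17.213 0.000
      vertex 13.480 15.705 0.000
      vertex 16.721 11.486 0.000
    endloop
  endfacet
  facet normal 0.0000 0.0000 -1.0000
    outer loop
      vertex 3.364 15.434 0.000
      vertex 8.378 17.213 0.000
      vertex 16.721 11.486 0.000
    endloop
  endfacet
  facet normal 0.0000 0.0000 -1.0000
    outer loop
      vertex 0.353 11.048 0.000
      vertex 3.364 15.434 0.000
      vertex 16.721 11.486 0.000
    endloop
  endfacet
  facet normal 0.0000 0.0000 -1.0000
    outer loop
      vertex 0.495 5.730 0.000
      vertex 0.353 11.048 0.000
      vertex 16.721 11.486 0.000
    endloop
  endfacet
  facet normal 0.0000 0.0000 -1.0000
    outer loop
      vertex 3.736 1.511 0.000
      vertex 0.495 5.730 0.000
      vertex 16.721 11.486 0.000
    endloop
  endfacet
  facet normal 0.0000 0.0000 -1.0000
    outer loop
      vertex 8.838 0.003 0.000
      vertex 3.736 1.511 0.000
      vertex 16.721 11.486 0.000
    endloop
  endfacet
  facet normal 0.0000 0.0000 -1.0000
    outer loop
      vertex 13.852 1.782 0.000
      vertex 8.838 0.003 0.000
      vertex 16.721 11.486 0.000
    endloop
  endfacet
  facet normal 0.0000 0.0000 -1.0000
    outer loop
      vertex 16.863 6.168 0.000
      vertex 13.852 1.782 0.000
      vertex 16.721 11.486 0.000
    endloop
  endfacet
  facet normal 0.7630 0.5861 0.2728
    outer loop
      vertex 16.721 11.486 0.000
      vertex 13.480 15.705 0.000
      vertex 8.608 8.608 28.878
    endloop
  endfacet
  facet normal 0.2727 0.9226 0.2728
    outer loop
      vertex 13.480 15.705 0.000
      vertex 8.378 17.213 0.000
      vertex 8.608 8.608 28.878
    endloop
  endfacet
  facet normal -0.3217 0.9067 0.2727
    outer loop
      vertex 8.378 17.213 0.000
      vertex 3.364 15.434 0.000
      vertex 8.608 8.608 28.878
    endloop
  endfacet
  facet normal -0.7932 0.5445 0.2727
    outer loop
      vertex 3.364 15.434 0.000
      vertex 0.353 11.048 0.000
      vertex 8.608 8.608 28.878
    endloop
  endfacet
  facet normal -0.9617 -0.0257 0.2728
    outer loop
      vertex 0.353 11.048 0.000
      vertex 0.495 5.730 0.000
      vertex 8.608 8.608 28.878
    endloop
  endfacet
  facet normal -0.7630 -0.5861 0.2728
    outer loop
      vertex 0.495 5.730 0.000
      vertex 3.736 1.511 0.000
      vertex 8.608 8.608 28.878
    endloop
  endfacet
  facet normal -0.2727 -0.9226 0.2728
    outer loop
      vertex 3.736 1.511 0.000
      vertex 8.838 0.003 0.000
      vertex 8.608 8.608 28.878
    endloop
  endfacet
  facet normal 0.3217 -0.9067 0.2727
    outer loop
      vertex 8.838 0.003 0.000
      vertex 13.852 1.782 0.000
      vertex 8.608 8.608 28.878
    endloop
  endfacet
  facet normal 0.7932 -0.5445 0.2727
    outer loop
      vertex 13.852 1.782 0.000
      vertex 16.863 6.168 0.000
      vertex 8.608 8.608 28.878
    endloop
  endfacet
  facet normal 0.9617 0.0257 0.2728
    outer loop
      vertex 16.863 6.168 0.000
      vertex 16.721 11.486 0.000
      vertex 8.608 8.608 28.878
    endloop
  endfacet
endsolid part

The G0 Z moves step by Δz≈5.776 mm. The G1 loops shrink linearly with z, so the solid tapers from its base footprint up to z≈28.9. Closing with a flat bottom cap and the tapered top and triangulating gives 18 facets — a regular 10-sided pyramid, base circumscribed radius ≈ 8.61 mm, apex at z ≈ 28.9 mm.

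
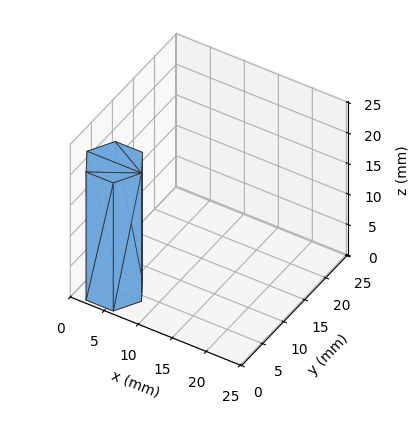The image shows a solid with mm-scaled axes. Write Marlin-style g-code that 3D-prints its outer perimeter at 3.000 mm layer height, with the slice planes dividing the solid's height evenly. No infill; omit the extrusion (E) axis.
Reading the render: the shape is a regular 6-sided prism (a cylinder approximated with 6 flat sides), circumscribed radius ≈ 4 mm, height ≈ 21 mm (dimensions read to the nearest mm from the axis ticks). For the g-code, the solid's height is divided into equal slices at the stated Δz and each level perimeter traced with G1 moves after a G0 lift.

; perimeter-only toolpath
G21 ; units = mm
G90 ; absolute positioning
G28 ; home
; layer 1
G0 Z3.000
G0 X8.000 Y4.000
G1 X6.000 Y7.464
G1 X2.000 Y7.464
G1 X0.000 Y4.000
G1 X2.000 Y0.536
G1 X6.000 Y0.536
G1 X8.000 Y4.000
; layer 2
G0 Z6.000
G0 X8.000 Y4.000
G1 X6.000 Y7.464
G1 X2.000 Y7.464
G1 X0.000 Y4.000
G1 X2.000 Y0.536
G1 X6.000 Y0.536
G1 X8.000 Y4.000
; layer 3
G0 Z9.000
G0 X8.000 Y4.000
G1 X6.000 Y7.464
G1 X2.000 Y7.464
G1 X0.000 Y4.000
G1 X2.000 Y0.536
G1 X6.000 Y0.536
G1 X8.000 Y4.000
; layer 4
G0 Z12.000
G0 X8.000 Y4.000
G1 X6.000 Y7.464
G1 X2.000 Y7.464
G1 X0.000 Y4.000
G1 X2.000 Y0.536
G1 X6.000 Y0.536
G1 X8.000 Y4.000
; layer 5
G0 Z15.000
G0 X8.000 Y4.000
G1 X6.000 Y7.464
G1 X2.000 Y7.464
G1 X0.000 Y4.000
G1 X2.000 Y0.536
G1 X6.000 Y0.536
G1 X8.000 Y4.000
; layer 6
G0 Z18.000
G0 X8.000 Y4.000
G1 X6.000 Y7.464
G1 X2.000 Y7.464
G1 X0.000 Y4.000
G1 X2.000 Y0.536
G1 X6.000 Y0.536
G1 X8.000 Y4.000
; layer 7
G0 Z21.000
G0 X8.000 Y4.000
G1 X6.000 Y7.464
G1 X2.000 Y7.464
G1 X0.000 Y4.000
G1 X2.000 Y0.536
G1 X6.000 Y0.536
G1 X8.000 Y4.000
M2 ; end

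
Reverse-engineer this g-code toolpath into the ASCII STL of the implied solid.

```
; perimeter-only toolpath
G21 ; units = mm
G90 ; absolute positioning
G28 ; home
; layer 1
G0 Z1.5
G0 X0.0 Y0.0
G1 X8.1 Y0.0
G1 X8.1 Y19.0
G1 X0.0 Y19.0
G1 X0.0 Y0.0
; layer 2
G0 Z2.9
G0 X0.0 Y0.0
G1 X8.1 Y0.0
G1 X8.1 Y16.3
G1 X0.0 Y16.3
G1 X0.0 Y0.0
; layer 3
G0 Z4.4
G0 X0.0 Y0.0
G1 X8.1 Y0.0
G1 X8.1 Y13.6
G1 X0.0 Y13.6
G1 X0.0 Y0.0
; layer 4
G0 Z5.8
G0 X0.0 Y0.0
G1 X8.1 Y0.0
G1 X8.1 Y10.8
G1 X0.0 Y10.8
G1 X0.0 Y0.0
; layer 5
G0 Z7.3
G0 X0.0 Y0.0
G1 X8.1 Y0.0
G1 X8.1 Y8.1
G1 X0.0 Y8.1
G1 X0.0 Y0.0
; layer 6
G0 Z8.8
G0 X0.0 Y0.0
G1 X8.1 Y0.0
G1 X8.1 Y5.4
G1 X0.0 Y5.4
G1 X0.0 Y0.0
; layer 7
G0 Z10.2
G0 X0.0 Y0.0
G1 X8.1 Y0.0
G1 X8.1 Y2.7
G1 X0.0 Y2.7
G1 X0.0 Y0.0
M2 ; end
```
solid part
  facet normal 0.0000 0.0000 -1.0000
    outer loop
      vertex 8.1 21.7 0.0
      vertex 8.1 0.0 0.0
      vertex 0.0 0.0 0.0
    endloop
  endfacet
  facet normal 0.0000 0.0000 -1.0000
    outer loop
      vertex 0.0 21.7 0.0
      vertex 8.1 21.7 0.0
      vertex 0.0 0.0 0.0
    endloop
  endfacet
  facet normal 0.0000 -1.0000 0.0000
    outer loop
      vertex 0.0 0.0 0.0
      vertex 8.1 0.0 0.0
      vertex 8.1 0.0 11.7
    endloop
  endfacet
  facet normal 0.0000 -1.0000 0.0000
    outer loop
      vertex 0.0 0.0 0.0
      vertex 8.1 0.0 11.7
      vertex 0.0 0.0 11.7
    endloop
  endfacet
  facet normal 0.0000 0.4746 0.8802
    outer loop
      vertex 0.0 0.0 11.7
      vertex 8.1 0.0 11.7
      vertex 8.1 21.7 0.0
    endloop
  endfacet
  facet normal 0.0000 0.4746 0.8802
    outer loop
      vertex 0.0 0.0 11.7
      vertex 8.1 21.7 0.0
      vertex 0.0 21.7 0.0
    endloop
  endfacet
  facet normal -1.0000 0.0000 0.0000
    outer loop
      vertex 0.0 0.0 11.7
      vertex 0.0 21.7 0.0
      vertex 0.0 0.0 0.0
    endloop
  endfacet
  facet normal 1.0000 0.0000 0.0000
    outer loop
      vertex 8.1 0.0 0.0
      vertex 8.1 21.7 0.0
      vertex 8.1 0.0 11.7
    endloop
  endfacet
endsolid part

The G0 Z moves step by Δz≈1.5 mm. The G1 loops shrink linearly with z, so the solid tapers from its base footprint up to z≈11.7. Closing with a flat bottom cap and the tapered top and triangulating gives 8 facets — a wedge (ramp): 8.1 × 21.7 mm base, rising to 11.7 mm along the y=0 edge and sloping linearly to z=0 at y=21.7.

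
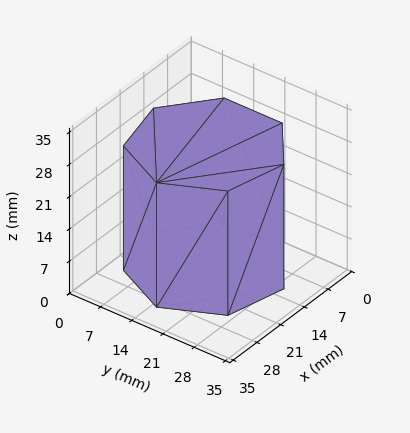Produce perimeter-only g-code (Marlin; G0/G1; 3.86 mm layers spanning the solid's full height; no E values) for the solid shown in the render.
Reading the render: the shape is a regular 7-sided prism (a cylinder approximated with 7 flat sides), circumscribed radius ≈ 15 mm, height ≈ 27 mm (dimensions read to the nearest mm from the axis ticks). For the g-code, the solid's height is divided into equal slices at the stated Δz and each level perimeter traced with G1 moves after a G0 lift.

; perimeter-only toolpath
G21 ; units = mm
G90 ; absolute positioning
G28 ; home
; layer 1
G0 Z3.86
G0 X30.00 Y15.00
G1 X24.35 Y26.73
G1 X11.66 Y29.62
G1 X1.49 Y21.51
G1 X1.49 Y8.49
G1 X11.66 Y0.38
G1 X24.35 Y3.27
G1 X30.00 Y15.00
; layer 2
G0 Z7.71
G0 X30.00 Y15.00
G1 X24.35 Y26.73
G1 X11.66 Y29.62
G1 X1.49 Y21.51
G1 X1.49 Y8.49
G1 X11.66 Y0.38
G1 X24.35 Y3.27
G1 X30.00 Y15.00
; layer 3
G0 Z11.57
G0 X30.00 Y15.00
G1 X24.35 Y26.73
G1 X11.66 Y29.62
G1 X1.49 Y21.51
G1 X1.49 Y8.49
G1 X11.66 Y0.38
G1 X24.35 Y3.27
G1 X30.00 Y15.00
; layer 4
G0 Z15.43
G0 X30.00 Y15.00
G1 X24.35 Y26.73
G1 X11.66 Y29.62
G1 X1.49 Y21.51
G1 X1.49 Y8.49
G1 X11.66 Y0.38
G1 X24.35 Y3.27
G1 X30.00 Y15.00
; layer 5
G0 Z19.29
G0 X30.00 Y15.00
G1 X24.35 Y26.73
G1 X11.66 Y29.62
G1 X1.49 Y21.51
G1 X1.49 Y8.49
G1 X11.66 Y0.38
G1 X24.35 Y3.27
G1 X30.00 Y15.00
; layer 6
G0 Z23.14
G0 X30.00 Y15.00
G1 X24.35 Y26.73
G1 X11.66 Y29.62
G1 X1.49 Y21.51
G1 X1.49 Y8.49
G1 X11.66 Y0.38
G1 X24.35 Y3.27
G1 X30.00 Y15.00
; layer 7
G0 Z27.00
G0 X30.00 Y15.00
G1 X24.35 Y26.73
G1 X11.66 Y29.62
G1 X1.49 Y21.51
G1 X1.49 Y8.49
G1 X11.66 Y0.38
G1 X24.35 Y3.27
G1 X30.00 Y15.00
M2 ; end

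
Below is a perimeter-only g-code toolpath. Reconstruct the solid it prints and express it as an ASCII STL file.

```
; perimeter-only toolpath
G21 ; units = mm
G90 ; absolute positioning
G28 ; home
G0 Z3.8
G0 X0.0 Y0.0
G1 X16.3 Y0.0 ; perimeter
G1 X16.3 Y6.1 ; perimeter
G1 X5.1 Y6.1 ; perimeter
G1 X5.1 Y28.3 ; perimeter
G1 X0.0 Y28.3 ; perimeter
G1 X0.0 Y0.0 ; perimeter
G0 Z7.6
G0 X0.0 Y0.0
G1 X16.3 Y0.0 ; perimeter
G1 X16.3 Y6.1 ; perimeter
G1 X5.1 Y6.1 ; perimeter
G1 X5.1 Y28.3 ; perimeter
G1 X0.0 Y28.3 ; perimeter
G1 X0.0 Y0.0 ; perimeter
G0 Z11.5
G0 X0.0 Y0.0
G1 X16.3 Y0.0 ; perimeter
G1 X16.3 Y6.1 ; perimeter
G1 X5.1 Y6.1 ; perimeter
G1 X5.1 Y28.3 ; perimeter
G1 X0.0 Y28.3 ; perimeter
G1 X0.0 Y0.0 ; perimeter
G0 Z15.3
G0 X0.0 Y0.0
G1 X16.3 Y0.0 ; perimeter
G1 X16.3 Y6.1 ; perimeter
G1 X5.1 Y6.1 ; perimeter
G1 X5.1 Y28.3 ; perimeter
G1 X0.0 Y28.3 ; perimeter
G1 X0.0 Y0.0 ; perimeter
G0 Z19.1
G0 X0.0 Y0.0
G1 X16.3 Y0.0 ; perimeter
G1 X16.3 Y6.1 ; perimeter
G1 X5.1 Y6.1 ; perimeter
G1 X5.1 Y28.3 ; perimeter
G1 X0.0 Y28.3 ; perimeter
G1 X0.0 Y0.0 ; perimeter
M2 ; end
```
solid part
  facet normal 0.0000 0.0000 -1.0000
    outer loop
      vertex 16.3 6.1 0.0
      vertex 16.3 0.0 0.0
      vertex 0.0 0.0 0.0
    endloop
  endfacet
  facet normal 0.0000 0.0000 -1.0000
    outer loop
      vertex 5.1 6.1 0.0
      vertex 16.3 6.1 0.0
      vertex 0.0 0.0 0.0
    endloop
  endfacet
  facet normal 0.0000 0.0000 -1.0000
    outer loop
      vertex 5.1 28.3 0.0
      vertex 5.1 6.1 0.0
      vertex 0.0 0.0 0.0
    endloop
  endfacet
  facet normal 0.0000 0.0000 -1.0000
    outer loop
      vertex 0.0 28.3 0.0
      vertex 5.1 28.3 0.0
      vertex 0.0 0.0 0.0
    endloop
  endfacet
  facet normal 0.0000 0.0000 1.0000
    outer loop
      vertex 0.0 0.0 19.1
      vertex 16.3 0.0 19.1
      vertex 16.3 6.1 19.1
    endloop
  endfacet
  facet normal 0.0000 0.0000 1.0000
    outer loop
      vertex 0.0 0.0 19.1
      vertex 16.3 6.1 19.1
      vertex 5.1 6.1 19.1
    endloop
  endfacet
  facet normal 0.0000 0.0000 1.0000
    outer loop
      vertex 0.0 0.0 19.1
      vertex 5.1 6.1 19.1
      vertex 5.1 28.3 19.1
    endloop
  endfacet
  facet normal 0.0000 0.0000 1.0000
    outer loop
      vertex 0.0 0.0 19.1
      vertex 5.1 28.3 19.1
      vertex 0.0 28.3 19.1
    endloop
  endfacet
  facet normal 0.0000 -1.0000 0.0000
    outer loop
      vertex 0.0 0.0 0.0
      vertex 16.3 0.0 0.0
      vertex 16.3 0.0 19.1
    endloop
  endfacet
  facet normal 0.0000 -1.0000 0.0000
    outer loop
      vertex 0.0 0.0 0.0
      vertex 16.3 0.0 19.1
      vertex 0.0 0.0 19.1
    endloop
  endfacet
  facet normal 1.0000 0.0000 0.0000
    outer loop
      vertex 16.3 0.0 0.0
      vertex 16.3 6.1 0.0
      vertex 16.3 6.1 19.1
    endloop
  endfacet
  facet normal 1.0000 0.0000 0.0000
    outer loop
      vertex 16.3 0.0 0.0
      vertex 16.3 6.1 19.1
      vertex 16.3 0.0 19.1
    endloop
  endfacet
  facet normal 0.0000 1.0000 0.0000
    outer loop
      vertex 16.3 6.1 0.0
      vertex 5.1 6.1 0.0
      vertex 5.1 6.1 19.1
    endloop
  endfacet
  facet normal 0.0000 1.0000 0.0000
    outer loop
      vertex 16.3 6.1 0.0
      vertex 5.1 6.1 19.1
      vertex 16.3 6.1 19.1
    endloop
  endfacet
  facet normal 1.0000 0.0000 0.0000
    outer loop
      vertex 5.1 6.1 0.0
      vertex 5.1 28.3 0.0
      vertex 5.1 28.3 19.1
    endloop
  endfacet
  facet normal 1.0000 0.0000 0.0000
    outer loop
      vertex 5.1 6.1 0.0
      vertex 5.1 28.3 19.1
      vertex 5.1 6.1 19.1
    endloop
  endfacet
  facet normal 0.0000 1.0000 0.0000
    outer loop
      vertex 5.1 28.3 0.0
      vertex 0.0 28.3 0.0
      vertex 0.0 28.3 19.1
    endloop
  endfacet
  facet normal 0.0000 1.0000 0.0000
    outer loop
      vertex 5.1 28.3 0.0
      vertex 0.0 28.3 19.1
      vertex 5.1 28.3 19.1
    endloop
  endfacet
  facet normal -1.0000 0.0000 0.0000
    outer loop
      vertex 0.0 28.3 0.0
      vertex 0.0 0.0 0.0
      vertex 0.0 0.0 19.1
    endloop
  endfacet
  facet normal -1.0000 0.0000 0.0000
    outer loop
      vertex 0.0 28.3 0.0
      vertex 0.0 0.0 19.1
      vertex 0.0 28.3 19.1
    endloop
  endfacet
endsolid part

The G0 Z moves step by Δz≈3.8 mm. Every layer's G1 loop is the same polygon, so the solid is a straight extrusion of it from z=0 to z≈19.1. Closing with flat bottom and top caps and triangulating gives 20 facets — an L-shaped prism: outer 16.3 × 28.3 mm, arm thicknesses ≈ 6.1 mm (horizontal) and 5.1 mm (vertical), extruded 19.1 mm in z.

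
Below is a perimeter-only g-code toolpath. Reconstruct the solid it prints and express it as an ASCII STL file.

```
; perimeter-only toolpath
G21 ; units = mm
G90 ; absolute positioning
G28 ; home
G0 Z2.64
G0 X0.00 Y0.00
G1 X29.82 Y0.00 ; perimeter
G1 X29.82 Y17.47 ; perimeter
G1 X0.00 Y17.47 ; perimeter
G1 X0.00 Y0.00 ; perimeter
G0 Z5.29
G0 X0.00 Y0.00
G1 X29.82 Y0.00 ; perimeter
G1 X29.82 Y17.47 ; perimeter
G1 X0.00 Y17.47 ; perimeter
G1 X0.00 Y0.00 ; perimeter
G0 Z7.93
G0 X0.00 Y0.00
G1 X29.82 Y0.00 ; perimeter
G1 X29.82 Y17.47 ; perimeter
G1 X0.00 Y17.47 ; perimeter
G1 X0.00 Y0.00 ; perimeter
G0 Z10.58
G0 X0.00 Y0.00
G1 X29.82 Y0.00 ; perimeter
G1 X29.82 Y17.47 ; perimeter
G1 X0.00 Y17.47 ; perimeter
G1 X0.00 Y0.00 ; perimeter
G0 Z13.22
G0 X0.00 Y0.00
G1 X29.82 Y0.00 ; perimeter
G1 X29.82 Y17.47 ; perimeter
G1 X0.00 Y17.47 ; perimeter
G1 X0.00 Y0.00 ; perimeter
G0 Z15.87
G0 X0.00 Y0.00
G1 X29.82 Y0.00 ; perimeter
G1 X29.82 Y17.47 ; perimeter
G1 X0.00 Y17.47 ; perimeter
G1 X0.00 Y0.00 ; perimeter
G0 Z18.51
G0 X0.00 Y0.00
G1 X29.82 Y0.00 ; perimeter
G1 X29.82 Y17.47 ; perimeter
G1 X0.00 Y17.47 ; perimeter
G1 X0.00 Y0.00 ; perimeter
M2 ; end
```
solid part
  facet normal 0.0000 0.0000 -1.0000
    outer loop
      vertex 29.82 17.47 0.00
      vertex 29.82 0.00 0.00
      vertex 0.00 0.00 0.00
    endloop
  endfacet
  facet normal 0.0000 0.0000 -1.0000
    outer loop
      vertex 0.00 17.47 0.00
      vertex 29.82 17.47 0.00
      vertex 0.00 0.00 0.00
    endloop
  endfacet
  facet normal 0.0000 0.0000 1.0000
    outer loop
      vertex 0.00 0.00 18.51
      vertex 29.82 0.00 18.51
      vertex 29.82 17.47 18.51
    endloop
  endfacet
  facet normal 0.0000 0.0000 1.0000
    outer loop
      vertex 0.00 0.00 18.51
      vertex 29.82 17.47 18.51
      vertex 0.00 17.47 18.51
    endloop
  endfacet
  facet normal 0.0000 -1.0000 0.0000
    outer loop
      vertex 0.00 0.00 0.00
      vertex 29.82 0.00 0.00
      vertex 29.82 0.00 18.51
    endloop
  endfacet
  facet normal 0.0000 -1.0000 0.0000
    outer loop
      vertex 0.00 0.00 0.00
      vertex 29.82 0.00 18.51
      vertex 0.00 0.00 18.51
    endloop
  endfacet
  facet normal 0.0000 1.0000 0.0000
    outer loop
      vertex 29.82 17.47 18.51
      vertex 29.82 17.47 0.00
      vertex 0.00 17.47 0.00
    endloop
  endfacet
  facet normal 0.0000 1.0000 0.0000
    outer loop
      vertex 0.00 17.47 18.51
      vertex 29.82 17.47 18.51
      vertex 0.00 17.47 0.00
    endloop
  endfacet
  facet normal -1.0000 0.0000 0.0000
    outer loop
      vertex 0.00 17.47 18.51
      vertex 0.00 17.47 0.00
      vertex 0.00 0.00 0.00
    endloop
  endfacet
  facet normal -1.0000 0.0000 0.0000
    outer loop
      vertex 0.00 0.00 18.51
      vertex 0.00 17.47 18.51
      vertex 0.00 0.00 0.00
    endloop
  endfacet
  facet normal 1.0000 0.0000 0.0000
    outer loop
      vertex 29.82 0.00 0.00
      vertex 29.82 17.47 0.00
      vertex 29.82 17.47 18.51
    endloop
  endfacet
  facet normal 1.0000 0.0000 0.0000
    outer loop
      vertex 29.82 0.00 0.00
      vertex 29.82 17.47 18.51
      vertex 29.82 0.00 18.51
    endloop
  endfacet
endsolid part

The G0 Z moves step by Δz≈2.64 mm. Every layer's G1 loop is the same polygon, so the solid is a straight extrusion of it from z=0 to z≈18.5. Closing with flat bottom and top caps and triangulating gives 12 facets — a rectangular box, roughly 29.8 × 17.5 mm footprint and 18.5 mm tall.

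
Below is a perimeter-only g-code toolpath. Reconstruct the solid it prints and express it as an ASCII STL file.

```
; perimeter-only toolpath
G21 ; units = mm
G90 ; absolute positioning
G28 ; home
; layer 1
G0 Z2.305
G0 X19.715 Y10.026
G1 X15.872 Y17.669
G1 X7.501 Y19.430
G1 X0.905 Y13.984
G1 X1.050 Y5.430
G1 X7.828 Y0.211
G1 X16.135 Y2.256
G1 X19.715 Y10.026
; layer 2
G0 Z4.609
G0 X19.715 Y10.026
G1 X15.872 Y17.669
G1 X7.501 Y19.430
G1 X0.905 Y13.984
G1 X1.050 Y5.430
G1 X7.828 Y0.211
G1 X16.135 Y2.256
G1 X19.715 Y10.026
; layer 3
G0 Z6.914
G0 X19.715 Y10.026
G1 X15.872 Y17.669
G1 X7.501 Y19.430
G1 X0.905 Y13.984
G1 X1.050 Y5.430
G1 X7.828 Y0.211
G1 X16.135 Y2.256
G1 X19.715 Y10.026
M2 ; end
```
solid part
  facet normal 0.0000 0.0000 -1.0000
    outer loop
      vertex 7.501 19.430 0.000
      vertex 15.872 17.669 0.000
      vertex 19.715 10.026 0.000
    endloop
  endfacet
  facet normal 0.0000 0.0000 -1.0000
    outer loop
      vertex 0.905 13.984 0.000
      vertex 7.501 19.430 0.000
      vertex 19.715 10.026 0.000
    endloop
  endfacet
  facet normal 0.0000 0.0000 -1.0000
    outer loop
      vertex 1.050 5.430 0.000
      vertex 0.905 13.984 0.000
      vertex 19.715 10.026 0.000
    endloop
  endfacet
  facet normal 0.0000 0.0000 -1.0000
    outer loop
      vertex 7.828 0.211 0.000
      vertex 1.050 5.430 0.000
      vertex 19.715 10.026 0.000
    endloop
  endfacet
  facet normal 0.0000 0.0000 -1.0000
    outer loop
      vertex 16.135 2.256 0.000
      vertex 7.828 0.211 0.000
      vertex 19.715 10.026 0.000
    endloop
  endfacet
  facet normal 0.0000 0.0000 1.0000
    outer loop
      vertex 19.715 10.026 6.914
      vertex 15.872 17.669 6.914
      vertex 7.501 19.430 6.914
    endloop
  endfacet
  facet normal 0.0000 0.0000 1.0000
    outer loop
      vertex 19.715 10.026 6.914
      vertex 7.501 19.430 6.914
      vertex 0.905 13.984 6.914
    endloop
  endfacet
  facet normal 0.0000 0.0000 1.0000
    outer loop
      vertex 19.715 10.026 6.914
      vertex 0.905 13.984 6.914
      vertex 1.050 5.430 6.914
    endloop
  endfacet
  facet normal 0.0000 0.0000 1.0000
    outer loop
      vertex 19.715 10.026 6.914
      vertex 1.050 5.430 6.914
      vertex 7.828 0.211 6.914
    endloop
  endfacet
  facet normal 0.0000 0.0000 1.0000
    outer loop
      vertex 19.715 10.026 6.914
      vertex 7.828 0.211 6.914
      vertex 16.135 2.256 6.914
    endloop
  endfacet
  facet normal 0.8934 0.4492 0.0000
    outer loop
      vertex 19.715 10.026 0.000
      vertex 15.872 17.669 0.000
      vertex 15.872 17.669 6.914
    endloop
  endfacet
  facet normal 0.8934 0.4492 0.0000
    outer loop
      vertex 19.715 10.026 0.000
      vertex 15.872 17.669 6.914
      vertex 19.715 10.026 6.914
    endloop
  endfacet
  facet normal 0.2059 0.9786 0.0000
    outer loop
      vertex 15.872 17.669 0.000
      vertex 7.501 19.430 0.000
      vertex 7.501 19.430 6.914
    endloop
  endfacet
  facet normal 0.2059 0.9786 0.0000
    outer loop
      vertex 15.872 17.669 0.000
      vertex 7.501 19.430 6.914
      vertex 15.872 17.669 6.914
    endloop
  endfacet
  facet normal -0.6367 0.7711 0.0000
    outer loop
      vertex 7.501 19.430 0.000
      vertex 0.905 13.984 0.000
      vertex 0.905 13.984 6.914
    endloop
  endfacet
  facet normal -0.6367 0.7711 0.0000
    outer loop
      vertex 7.501 19.430 0.000
      vertex 0.905 13.984 6.914
      vertex 7.501 19.430 6.914
    endloop
  endfacet
  facet normal -0.9999 -0.0169 0.0000
    outer loop
      vertex 0.905 13.984 0.000
      vertex 1.050 5.430 0.000
      vertex 1.050 5.430 6.914
    endloop
  endfacet
  facet normal -0.9999 -0.0169 0.0000
    outer loop
      vertex 0.905 13.984 0.000
      vertex 1.050 5.430 6.914
      vertex 0.905 13.984 6.914
    endloop
  endfacet
  facet normal -0.6101 -0.7923 0.0000
    outer loop
      vertex 1.050 5.430 0.000
      vertex 7.828 0.211 0.000
      vertex 7.828 0.211 6.914
    endloop
  endfacet
  facet normal -0.6101 -0.7923 0.0000
    outer loop
      vertex 1.050 5.430 0.000
      vertex 7.828 0.211 6.914
      vertex 1.050 5.430 6.914
    endloop
  endfacet
  facet normal 0.2390 -0.9710 0.0000
    outer loop
      vertex 7.828 0.211 0.000
      vertex 16.135 2.256 0.000
      vertex 16.135 2.256 6.914
    endloop
  endfacet
  facet normal 0.2390 -0.9710 0.0000
    outer loop
      vertex 7.828 0.211 0.000
      vertex 16.135 2.256 6.914
      vertex 7.828 0.211 6.914
    endloop
  endfacet
  facet normal 0.9082 -0.4185 0.0000
    outer loop
      vertex 16.135 2.256 0.000
      vertex 19.715 10.026 0.000
      vertex 19.715 10.026 6.914
    endloop
  endfacet
  facet normal 0.9082 -0.4185 0.0000
    outer loop
      vertex 16.135 2.256 0.000
      vertex 19.715 10.026 6.914
      vertex 16.135 2.256 6.914
    endloop
  endfacet
endsolid part

The G0 Z moves step by Δz≈2.305 mm. Every layer's G1 loop is the same polygon, so the solid is a straight extrusion of it from z=0 to z≈6.91. Closing with flat bottom and top caps and triangulating gives 24 facets — a regular 7-sided prism (a cylinder approximated with 7 flat sides), circumscribed radius ≈ 9.86 mm, height ≈ 6.91 mm.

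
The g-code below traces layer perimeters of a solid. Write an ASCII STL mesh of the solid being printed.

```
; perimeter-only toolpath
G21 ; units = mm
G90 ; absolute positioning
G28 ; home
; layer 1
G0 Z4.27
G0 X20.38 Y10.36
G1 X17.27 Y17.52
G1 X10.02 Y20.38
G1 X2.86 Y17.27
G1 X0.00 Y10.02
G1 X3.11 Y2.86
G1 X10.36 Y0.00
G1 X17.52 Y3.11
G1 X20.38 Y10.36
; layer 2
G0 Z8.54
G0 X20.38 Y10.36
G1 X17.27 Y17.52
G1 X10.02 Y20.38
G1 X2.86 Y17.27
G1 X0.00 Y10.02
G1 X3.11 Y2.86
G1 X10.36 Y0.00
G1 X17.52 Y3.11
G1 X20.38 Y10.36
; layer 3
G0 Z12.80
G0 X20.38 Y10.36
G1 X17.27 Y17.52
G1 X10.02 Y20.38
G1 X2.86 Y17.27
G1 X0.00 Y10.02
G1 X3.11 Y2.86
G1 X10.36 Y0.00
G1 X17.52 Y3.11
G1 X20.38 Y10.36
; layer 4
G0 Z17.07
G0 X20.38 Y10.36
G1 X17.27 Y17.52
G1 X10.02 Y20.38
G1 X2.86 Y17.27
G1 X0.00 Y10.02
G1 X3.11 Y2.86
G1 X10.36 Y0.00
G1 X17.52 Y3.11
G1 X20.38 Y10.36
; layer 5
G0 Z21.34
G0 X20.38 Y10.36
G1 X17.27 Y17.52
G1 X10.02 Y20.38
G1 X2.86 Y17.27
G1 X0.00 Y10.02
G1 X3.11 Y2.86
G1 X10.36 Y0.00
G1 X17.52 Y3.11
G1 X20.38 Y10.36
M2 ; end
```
solid part
  facet normal 0.0000 0.0000 -1.0000
    outer loop
      vertex 10.02 20.38 0.00
      vertex 17.27 17.52 0.00
      vertex 20.38 10.36 0.00
    endloop
  endfacet
  facet normal 0.0000 0.0000 -1.0000
    outer loop
      vertex 2.86 17.27 0.00
      vertex 10.02 20.38 0.00
      vertex 20.38 10.36 0.00
    endloop
  endfacet
  facet normal 0.0000 0.0000 -1.0000
    outer loop
      vertex 0.00 10.02 0.00
      vertex 2.86 17.27 0.00
      vertex 20.38 10.36 0.00
    endloop
  endfacet
  facet normal 0.0000 0.0000 -1.0000
    outer loop
      vertex 3.11 2.86 0.00
      vertex 0.00 10.02 0.00
      vertex 20.38 10.36 0.00
    endloop
  endfacet
  facet normal 0.0000 0.0000 -1.0000
    outer loop
      vertex 10.36 0.00 0.00
      vertex 3.11 2.86 0.00
      vertex 20.38 10.36 0.00
    endloop
  endfacet
  facet normal 0.0000 0.0000 -1.0000
    outer loop
      vertex 17.52 3.11 0.00
      vertex 10.36 0.00 0.00
      vertex 20.38 10.36 0.00
    endloop
  endfacet
  facet normal 0.0000 0.0000 1.0000
    outer loop
      vertex 20.38 10.36 21.34
      vertex 17.27 17.52 21.34
      vertex 10.02 20.38 21.34
    endloop
  endfacet
  facet normal 0.0000 0.0000 1.0000
    outer loop
      vertex 20.38 10.36 21.34
      vertex 10.02 20.38 21.34
      vertex 2.86 17.27 21.34
    endloop
  endfacet
  facet normal 0.0000 0.0000 1.0000
    outer loop
      vertex 20.38 10.36 21.34
      vertex 2.86 17.27 21.34
      vertex 0.00 10.02 21.34
    endloop
  endfacet
  facet normal 0.0000 0.0000 1.0000
    outer loop
      vertex 20.38 10.36 21.34
      vertex 0.00 10.02 21.34
      vertex 3.11 2.86 21.34
    endloop
  endfacet
  facet normal 0.0000 0.0000 1.0000
    outer loop
      vertex 20.38 10.36 21.34
      vertex 3.11 2.86 21.34
      vertex 10.36 0.00 21.34
    endloop
  endfacet
  facet normal 0.0000 0.0000 1.0000
    outer loop
      vertex 20.38 10.36 21.34
      vertex 10.36 0.00 21.34
      vertex 17.52 3.11 21.34
    endloop
  endfacet
  facet normal 0.9172 0.3984 0.0000
    outer loop
      vertex 20.38 10.36 0.00
      vertex 17.27 17.52 0.00
      vertex 17.27 17.52 21.34
    endloop
  endfacet
  facet normal 0.9172 0.3984 0.0000
    outer loop
      vertex 20.38 10.36 0.00
      vertex 17.27 17.52 21.34
      vertex 20.38 10.36 21.34
    endloop
  endfacet
  facet normal 0.3670 0.9302 0.0000
    outer loop
      vertex 17.27 17.52 0.00
      vertex 10.02 20.38 0.00
      vertex 10.02 20.38 21.34
    endloop
  endfacet
  facet normal 0.3670 0.9302 0.0000
    outer loop
      vertex 17.27 17.52 0.00
      vertex 10.02 20.38 21.34
      vertex 17.27 17.52 21.34
    endloop
  endfacet
  facet normal -0.3984 0.9172 0.0000
    outer loop
      vertex 10.02 20.38 0.00
      vertex 2.86 17.27 0.00
      vertex 2.86 17.27 21.34
    endloop
  endfacet
  facet normal -0.3984 0.9172 0.0000
    outer loop
      vertex 10.02 20.38 0.00
      vertex 2.86 17.27 21.34
      vertex 10.02 20.38 21.34
    endloop
  endfacet
  facet normal -0.9302 0.3670 0.0000
    outer loop
      vertex 2.86 17.27 0.00
      vertex 0.00 10.02 0.00
      vertex 0.00 10.02 21.34
    endloop
  endfacet
  facet normal -0.9302 0.3670 0.0000
    outer loop
      vertex 2.86 17.27 0.00
      vertex 0.00 10.02 21.34
      vertex 2.86 17.27 21.34
    endloop
  endfacet
  facet normal -0.9172 -0.3984 0.0000
    outer loop
      vertex 0.00 10.02 0.00
      vertex 3.11 2.86 0.00
      vertex 3.11 2.86 21.34
    endloop
  endfacet
  facet normal -0.9172 -0.3984 0.0000
    outer loop
      vertex 0.00 10.02 0.00
      vertex 3.11 2.86 21.34
      vertex 0.00 10.02 21.34
    endloop
  endfacet
  facet normal -0.3670 -0.9302 0.0000
    outer loop
      vertex 3.11 2.86 0.00
      vertex 10.36 0.00 0.00
      vertex 10.36 0.00 21.34
    endloop
  endfacet
  facet normal -0.3670 -0.9302 0.0000
    outer loop
      vertex 3.11 2.86 0.00
      vertex 10.36 0.00 21.34
      vertex 3.11 2.86 21.34
    endloop
  endfacet
  facet normal 0.3984 -0.9172 0.0000
    outer loop
      vertex 10.36 0.00 0.00
      vertex 17.52 3.11 0.00
      vertex 17.52 3.11 21.34
    endloop
  endfacet
  facet normal 0.3984 -0.9172 0.0000
    outer loop
      vertex 10.36 0.00 0.00
      vertex 17.52 3.11 21.34
      vertex 10.36 0.00 21.34
    endloop
  endfacet
  facet normal 0.9302 -0.3670 0.0000
    outer loop
      vertex 17.52 3.11 0.00
      vertex 20.38 10.36 0.00
      vertex 20.38 10.36 21.34
    endloop
  endfacet
  facet normal 0.9302 -0.3670 0.0000
    outer loop
      vertex 17.52 3.11 0.00
      vertex 20.38 10.36 21.34
      vertex 17.52 3.11 21.34
    endloop
  endfacet
endsolid part

The G0 Z moves step by Δz≈4.27 mm. Every layer's G1 loop is the same polygon, so the solid is a straight extrusion of it from z=0 to z≈21.3. Closing with flat bottom and top caps and triangulating gives 28 facets — a regular 8-sided prism (a cylinder approximated with 8 flat sides), circumscribed radius ≈ 10.2 mm, height ≈ 21.3 mm.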